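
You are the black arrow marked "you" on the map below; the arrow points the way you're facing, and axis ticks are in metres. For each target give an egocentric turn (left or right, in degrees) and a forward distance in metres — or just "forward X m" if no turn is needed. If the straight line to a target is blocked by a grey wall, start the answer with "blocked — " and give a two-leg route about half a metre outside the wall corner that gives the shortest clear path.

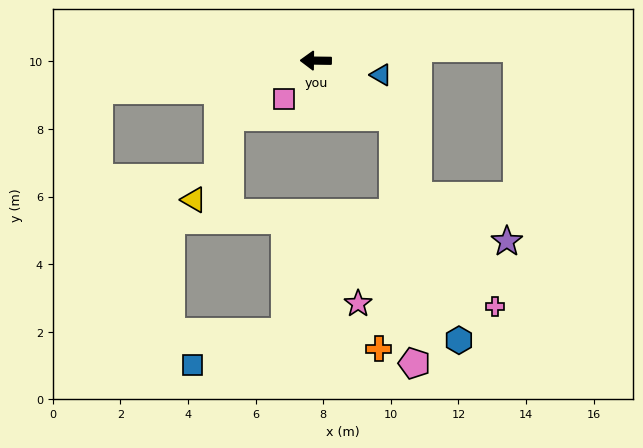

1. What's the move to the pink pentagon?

blocked — turn left 145°, forward 2.8 m, then turn right 49°, forward 7.3 m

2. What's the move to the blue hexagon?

blocked — turn left 145°, forward 2.8 m, then turn right 38°, forward 6.9 m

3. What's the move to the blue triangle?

turn left 168°, forward 2.0 m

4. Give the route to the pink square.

turn left 51°, forward 1.5 m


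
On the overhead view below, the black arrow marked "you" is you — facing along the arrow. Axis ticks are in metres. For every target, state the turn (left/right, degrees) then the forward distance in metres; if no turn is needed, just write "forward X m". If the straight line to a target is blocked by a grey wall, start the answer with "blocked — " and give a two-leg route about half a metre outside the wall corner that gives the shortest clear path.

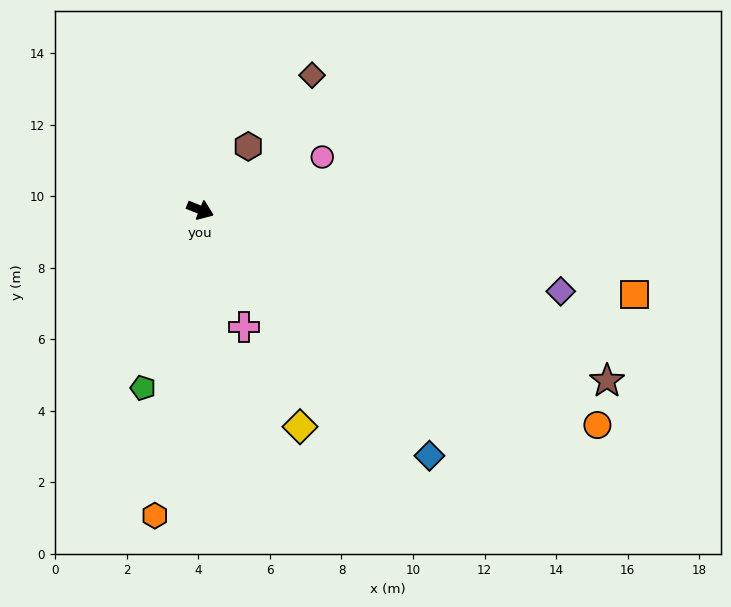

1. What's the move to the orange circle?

turn right 7°, forward 12.6 m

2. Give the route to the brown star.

forward 12.3 m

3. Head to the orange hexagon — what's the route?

turn right 77°, forward 8.6 m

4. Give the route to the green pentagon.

turn right 86°, forward 5.2 m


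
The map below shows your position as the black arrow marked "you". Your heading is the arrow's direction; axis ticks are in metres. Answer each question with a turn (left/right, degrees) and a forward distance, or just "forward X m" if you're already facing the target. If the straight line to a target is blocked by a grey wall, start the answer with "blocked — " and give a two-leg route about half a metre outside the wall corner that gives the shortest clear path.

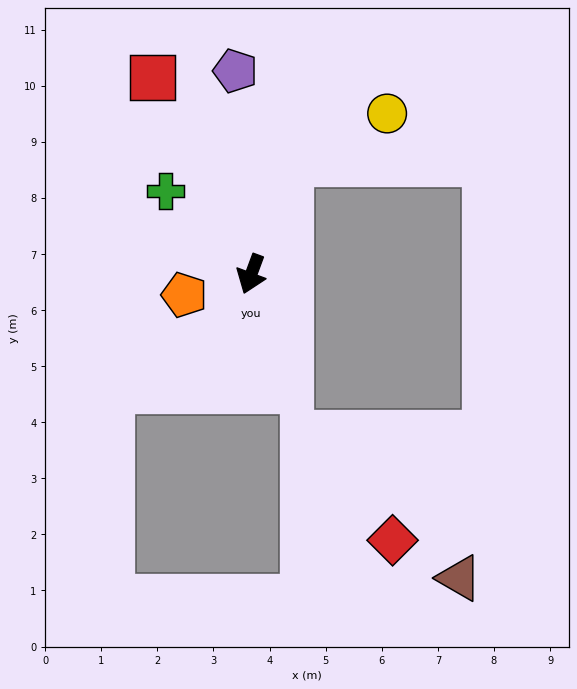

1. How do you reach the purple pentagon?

turn right 155°, forward 3.6 m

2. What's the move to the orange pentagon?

turn right 52°, forward 1.2 m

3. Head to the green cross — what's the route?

turn right 114°, forward 2.1 m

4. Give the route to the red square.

turn right 133°, forward 3.9 m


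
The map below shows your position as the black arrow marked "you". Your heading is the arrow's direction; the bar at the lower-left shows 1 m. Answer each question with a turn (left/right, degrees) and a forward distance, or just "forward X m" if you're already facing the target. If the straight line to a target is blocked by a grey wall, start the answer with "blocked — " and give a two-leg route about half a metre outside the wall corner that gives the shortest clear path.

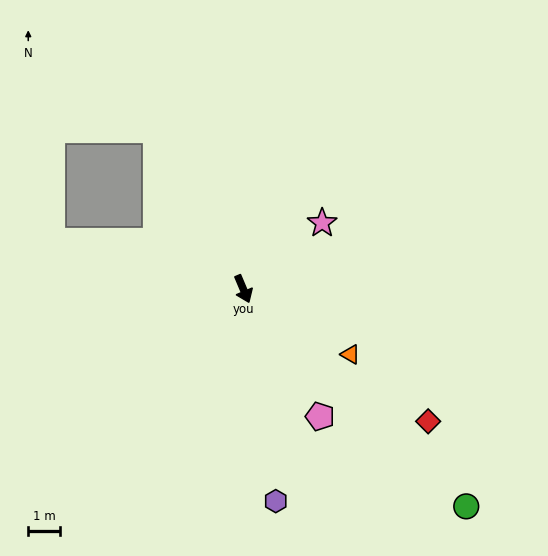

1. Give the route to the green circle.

turn left 23°, forward 9.9 m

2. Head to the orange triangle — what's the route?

turn left 36°, forward 4.0 m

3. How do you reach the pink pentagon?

turn left 8°, forward 4.7 m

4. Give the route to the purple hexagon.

turn right 14°, forward 6.8 m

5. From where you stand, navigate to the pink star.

turn left 107°, forward 3.3 m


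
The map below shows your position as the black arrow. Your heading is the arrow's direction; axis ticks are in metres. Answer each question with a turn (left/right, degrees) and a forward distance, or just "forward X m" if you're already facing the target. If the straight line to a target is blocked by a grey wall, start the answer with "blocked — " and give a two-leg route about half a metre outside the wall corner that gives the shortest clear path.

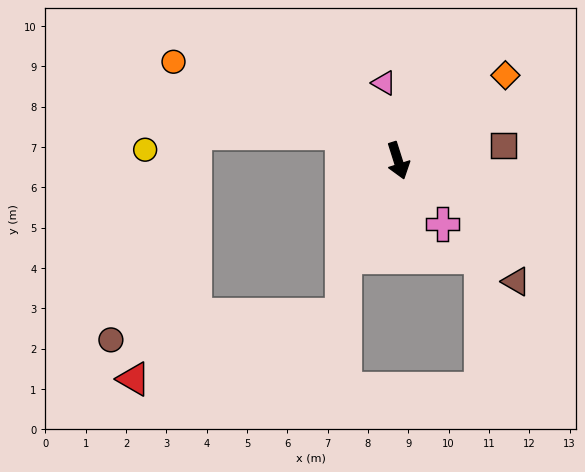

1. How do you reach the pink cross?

turn left 17°, forward 1.9 m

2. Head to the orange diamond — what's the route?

turn left 111°, forward 3.4 m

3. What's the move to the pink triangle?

turn left 173°, forward 2.0 m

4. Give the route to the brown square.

turn left 80°, forward 2.6 m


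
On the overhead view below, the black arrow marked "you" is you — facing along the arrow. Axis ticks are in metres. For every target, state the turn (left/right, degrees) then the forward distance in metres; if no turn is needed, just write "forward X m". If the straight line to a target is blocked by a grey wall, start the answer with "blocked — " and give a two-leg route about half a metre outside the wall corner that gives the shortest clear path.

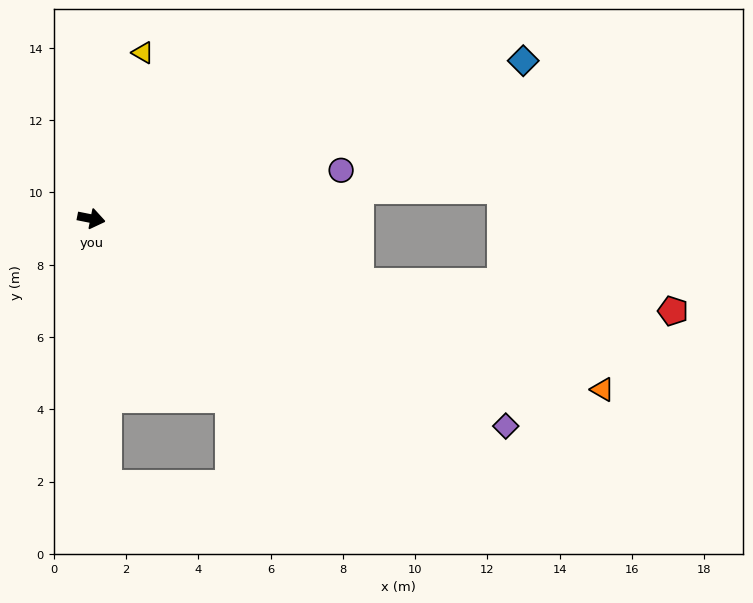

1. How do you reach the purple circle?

turn left 22°, forward 7.0 m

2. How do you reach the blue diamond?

turn left 31°, forward 12.7 m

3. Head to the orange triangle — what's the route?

turn right 7°, forward 14.9 m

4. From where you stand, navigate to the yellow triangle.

turn left 84°, forward 4.8 m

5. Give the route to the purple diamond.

turn right 15°, forward 12.8 m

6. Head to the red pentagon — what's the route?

blocked — turn right 2°, forward 7.6 m, then turn left 8°, forward 8.7 m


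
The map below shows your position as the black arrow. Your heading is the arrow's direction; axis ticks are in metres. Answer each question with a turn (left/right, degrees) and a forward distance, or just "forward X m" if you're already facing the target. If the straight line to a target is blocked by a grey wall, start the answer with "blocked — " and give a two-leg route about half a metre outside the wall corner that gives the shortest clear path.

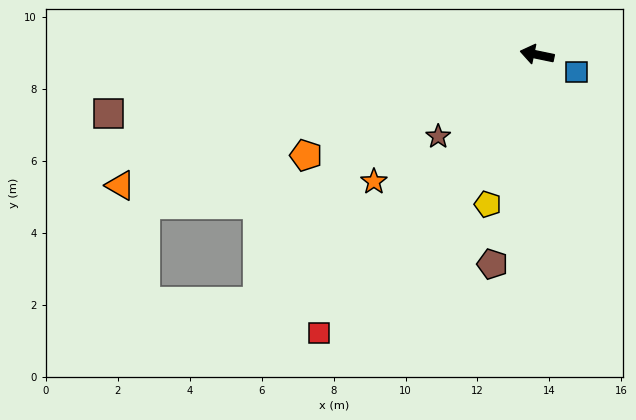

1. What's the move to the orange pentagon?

turn left 35°, forward 7.0 m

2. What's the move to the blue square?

turn left 168°, forward 1.2 m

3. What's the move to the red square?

turn left 64°, forward 9.8 m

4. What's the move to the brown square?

turn left 19°, forward 12.0 m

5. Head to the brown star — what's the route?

turn left 51°, forward 3.6 m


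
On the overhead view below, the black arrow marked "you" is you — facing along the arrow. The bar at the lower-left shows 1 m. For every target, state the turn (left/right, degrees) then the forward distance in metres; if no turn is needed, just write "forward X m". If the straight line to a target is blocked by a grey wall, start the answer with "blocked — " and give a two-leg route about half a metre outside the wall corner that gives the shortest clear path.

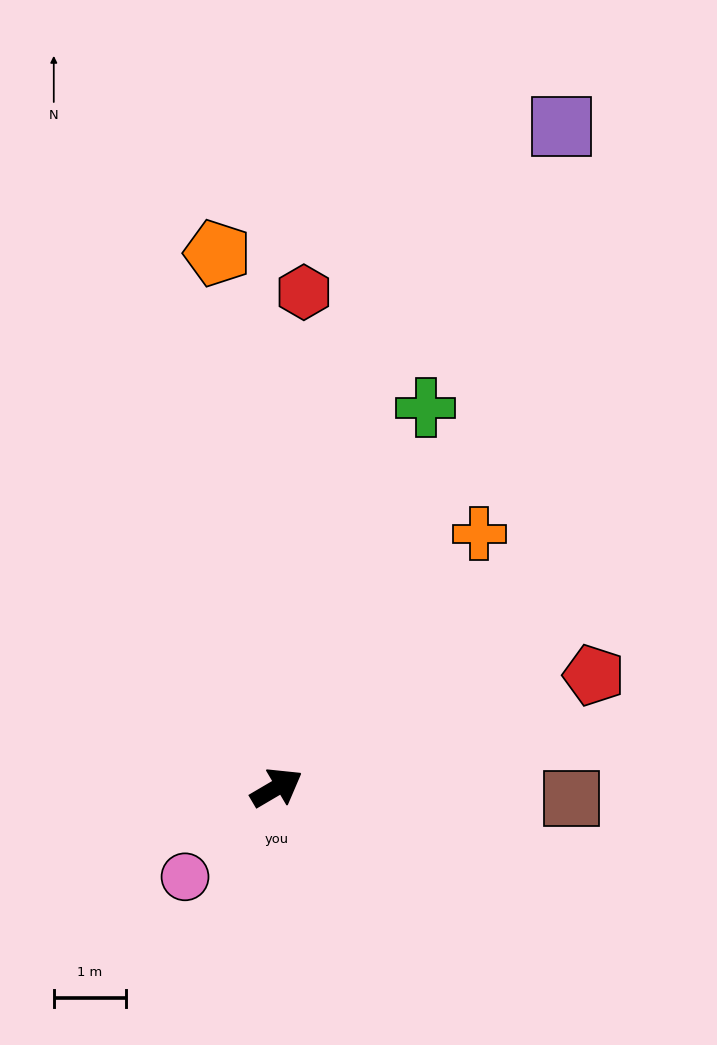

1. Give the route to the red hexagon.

turn left 56°, forward 6.9 m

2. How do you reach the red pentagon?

turn right 11°, forward 4.7 m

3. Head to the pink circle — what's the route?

turn right 166°, forward 1.8 m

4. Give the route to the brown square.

turn right 33°, forward 4.1 m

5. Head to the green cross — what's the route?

turn left 38°, forward 5.7 m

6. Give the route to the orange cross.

turn left 21°, forward 4.5 m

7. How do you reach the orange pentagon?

turn left 66°, forward 7.4 m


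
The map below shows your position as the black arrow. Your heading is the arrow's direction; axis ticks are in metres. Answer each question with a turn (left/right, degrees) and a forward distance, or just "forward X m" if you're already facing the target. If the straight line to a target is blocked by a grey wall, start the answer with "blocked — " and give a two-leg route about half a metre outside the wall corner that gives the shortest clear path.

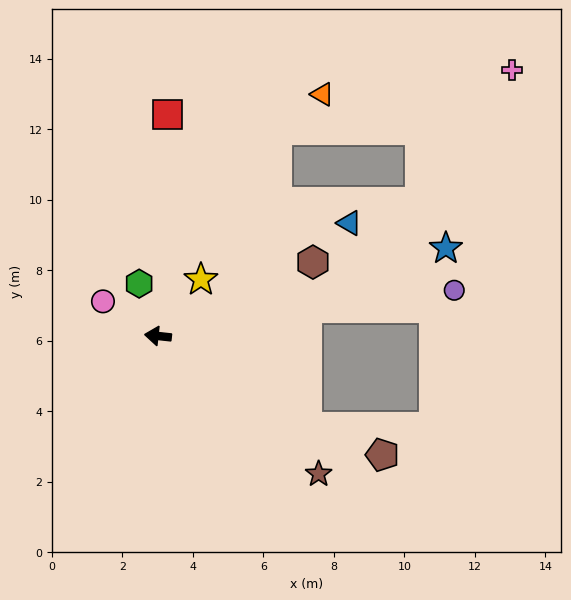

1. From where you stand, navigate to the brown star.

turn left 146°, forward 6.0 m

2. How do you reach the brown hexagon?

turn right 148°, forward 4.9 m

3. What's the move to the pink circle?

turn right 26°, forward 1.8 m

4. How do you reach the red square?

turn right 86°, forward 6.3 m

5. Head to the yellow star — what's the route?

turn right 121°, forward 2.0 m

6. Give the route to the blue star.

turn right 157°, forward 8.5 m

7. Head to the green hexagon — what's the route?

turn right 64°, forward 1.6 m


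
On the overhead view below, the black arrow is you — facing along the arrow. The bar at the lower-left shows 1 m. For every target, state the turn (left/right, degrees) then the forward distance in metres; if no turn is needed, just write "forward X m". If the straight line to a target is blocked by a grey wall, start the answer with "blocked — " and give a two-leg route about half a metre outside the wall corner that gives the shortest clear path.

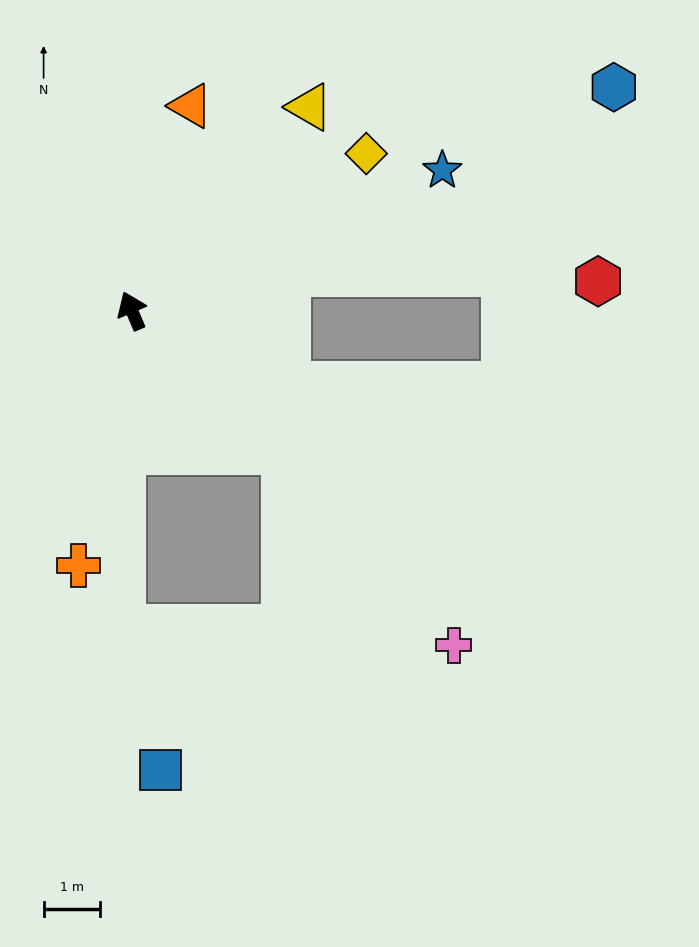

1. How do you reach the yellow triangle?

turn right 64°, forward 4.8 m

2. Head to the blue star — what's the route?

turn right 89°, forward 6.1 m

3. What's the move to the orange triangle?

turn right 39°, forward 3.8 m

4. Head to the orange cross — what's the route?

turn left 145°, forward 4.6 m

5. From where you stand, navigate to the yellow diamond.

turn right 79°, forward 5.0 m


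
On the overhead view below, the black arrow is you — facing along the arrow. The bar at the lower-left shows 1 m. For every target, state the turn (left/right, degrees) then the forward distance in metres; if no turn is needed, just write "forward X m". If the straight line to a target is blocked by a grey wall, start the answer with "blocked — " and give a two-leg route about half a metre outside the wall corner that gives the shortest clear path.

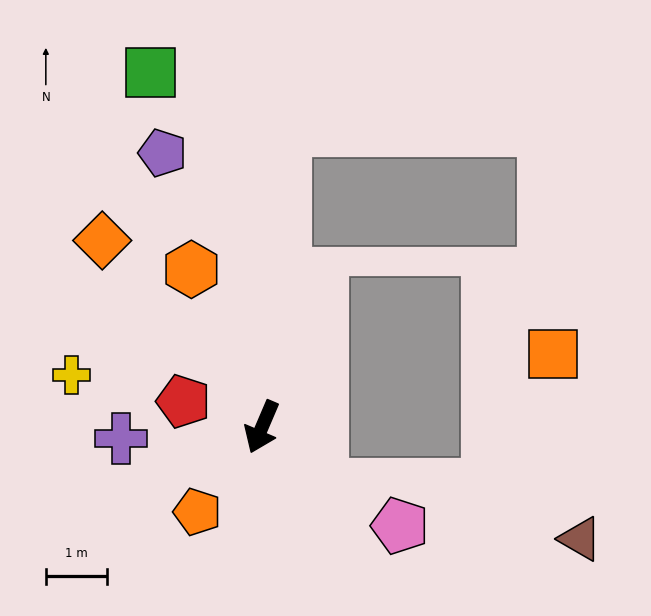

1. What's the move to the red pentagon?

turn right 85°, forward 1.4 m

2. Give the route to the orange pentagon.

turn right 14°, forward 1.8 m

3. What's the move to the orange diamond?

turn right 116°, forward 4.0 m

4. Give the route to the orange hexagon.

turn right 133°, forward 2.8 m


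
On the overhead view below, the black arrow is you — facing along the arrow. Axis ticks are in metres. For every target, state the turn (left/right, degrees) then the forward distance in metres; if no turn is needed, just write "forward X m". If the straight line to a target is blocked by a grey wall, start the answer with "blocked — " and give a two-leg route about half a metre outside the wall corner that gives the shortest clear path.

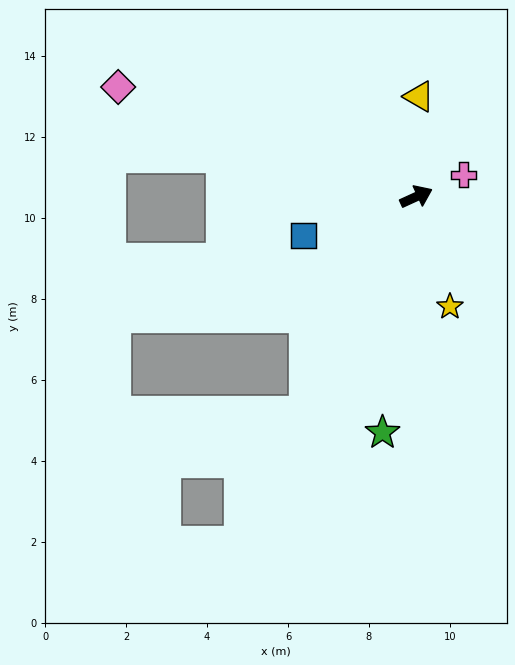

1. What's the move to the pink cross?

forward 1.3 m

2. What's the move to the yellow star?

turn right 98°, forward 2.8 m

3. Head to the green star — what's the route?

turn right 123°, forward 5.9 m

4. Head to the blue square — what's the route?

turn left 174°, forward 2.9 m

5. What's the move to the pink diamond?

turn left 135°, forward 7.8 m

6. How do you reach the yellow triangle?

turn left 64°, forward 2.5 m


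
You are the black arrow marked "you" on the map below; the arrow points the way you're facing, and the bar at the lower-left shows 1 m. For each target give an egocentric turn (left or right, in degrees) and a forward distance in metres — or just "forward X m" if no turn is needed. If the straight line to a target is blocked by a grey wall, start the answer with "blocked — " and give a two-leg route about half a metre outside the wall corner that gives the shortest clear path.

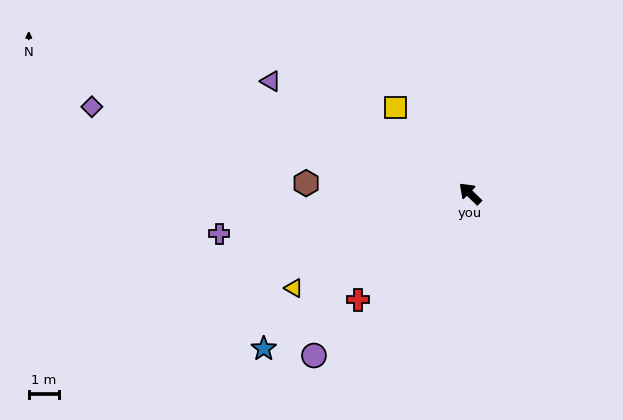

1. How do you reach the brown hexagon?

turn left 41°, forward 5.4 m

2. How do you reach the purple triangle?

turn left 15°, forward 7.5 m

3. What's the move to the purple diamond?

turn left 31°, forward 12.7 m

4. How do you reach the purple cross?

turn left 53°, forward 8.3 m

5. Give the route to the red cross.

turn left 88°, forward 5.1 m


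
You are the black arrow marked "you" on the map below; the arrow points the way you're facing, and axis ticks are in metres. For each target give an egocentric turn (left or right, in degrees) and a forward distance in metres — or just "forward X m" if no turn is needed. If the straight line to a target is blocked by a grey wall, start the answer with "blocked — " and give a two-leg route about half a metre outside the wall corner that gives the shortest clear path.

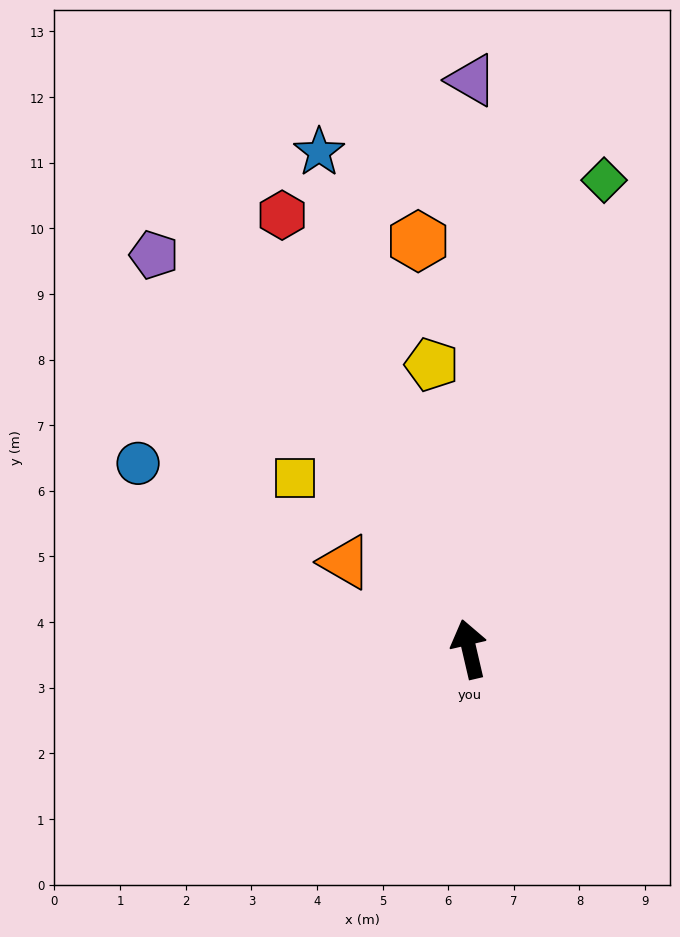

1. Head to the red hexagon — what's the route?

turn left 10°, forward 7.2 m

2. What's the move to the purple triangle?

turn right 13°, forward 8.7 m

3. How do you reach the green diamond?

turn right 29°, forward 7.4 m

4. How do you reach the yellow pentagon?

turn right 6°, forward 4.4 m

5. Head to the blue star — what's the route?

turn left 4°, forward 7.9 m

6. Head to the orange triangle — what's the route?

turn left 42°, forward 2.3 m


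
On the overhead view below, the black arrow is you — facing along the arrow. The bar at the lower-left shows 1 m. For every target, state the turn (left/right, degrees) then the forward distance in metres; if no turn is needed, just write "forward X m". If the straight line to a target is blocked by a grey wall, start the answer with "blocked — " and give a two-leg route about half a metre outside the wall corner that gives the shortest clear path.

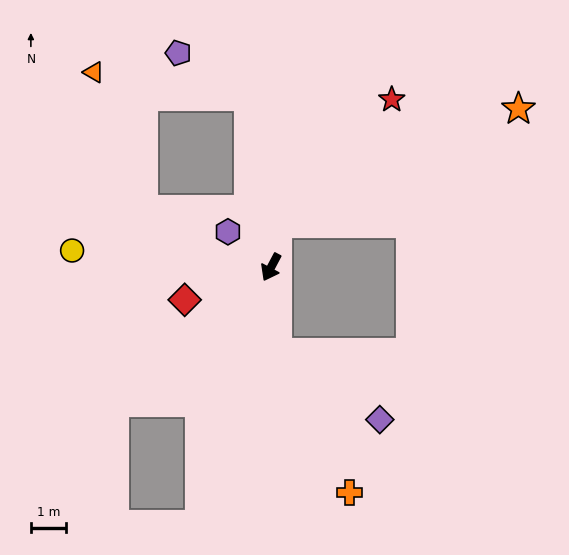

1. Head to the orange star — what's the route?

blocked — turn right 160°, forward 1.3 m, then turn right 57°, forward 7.6 m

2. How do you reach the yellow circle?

turn right 67°, forward 5.7 m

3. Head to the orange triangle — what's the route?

blocked — turn right 145°, forward 4.9 m, then turn left 74°, forward 4.5 m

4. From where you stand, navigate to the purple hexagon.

turn right 102°, forward 1.6 m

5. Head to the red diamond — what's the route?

turn right 41°, forward 2.6 m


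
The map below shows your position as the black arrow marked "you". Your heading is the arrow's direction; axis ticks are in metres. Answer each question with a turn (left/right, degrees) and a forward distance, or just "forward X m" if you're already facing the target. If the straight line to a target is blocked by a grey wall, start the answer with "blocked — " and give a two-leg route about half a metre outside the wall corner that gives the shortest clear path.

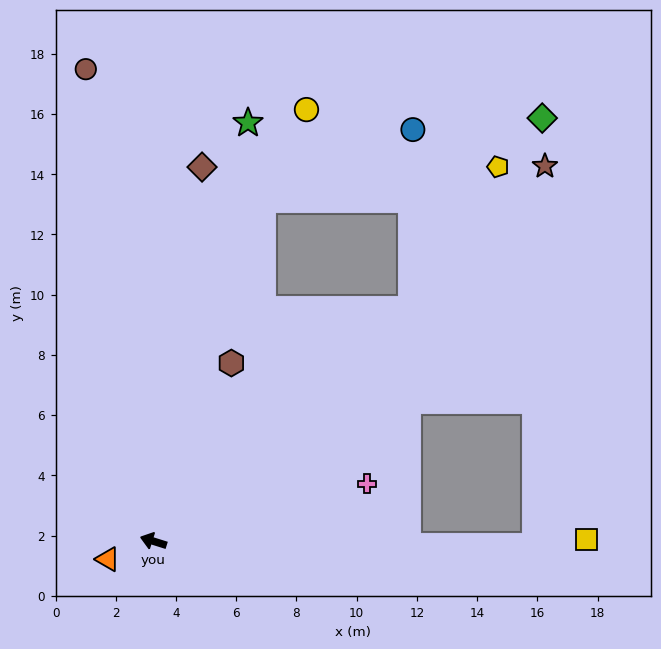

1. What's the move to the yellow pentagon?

blocked — turn right 120°, forward 11.5 m, then turn left 16°, forward 5.5 m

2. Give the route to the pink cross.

turn right 147°, forward 7.4 m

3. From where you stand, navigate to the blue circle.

blocked — turn right 90°, forward 11.9 m, then turn right 47°, forward 5.5 m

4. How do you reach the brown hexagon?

turn right 96°, forward 6.5 m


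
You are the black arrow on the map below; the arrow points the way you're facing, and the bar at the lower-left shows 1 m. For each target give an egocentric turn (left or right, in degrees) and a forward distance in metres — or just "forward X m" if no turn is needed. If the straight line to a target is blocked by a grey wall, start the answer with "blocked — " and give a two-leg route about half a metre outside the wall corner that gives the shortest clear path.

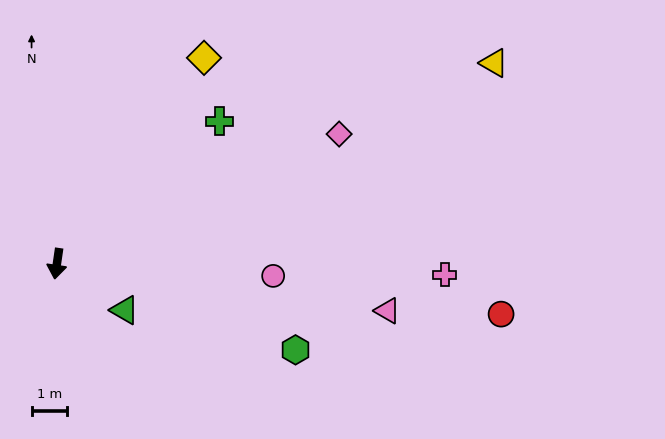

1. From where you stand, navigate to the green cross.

turn left 140°, forward 6.1 m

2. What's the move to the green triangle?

turn left 64°, forward 2.3 m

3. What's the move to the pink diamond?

turn left 123°, forward 8.8 m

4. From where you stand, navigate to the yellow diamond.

turn left 153°, forward 7.2 m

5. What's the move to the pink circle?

turn left 95°, forward 6.1 m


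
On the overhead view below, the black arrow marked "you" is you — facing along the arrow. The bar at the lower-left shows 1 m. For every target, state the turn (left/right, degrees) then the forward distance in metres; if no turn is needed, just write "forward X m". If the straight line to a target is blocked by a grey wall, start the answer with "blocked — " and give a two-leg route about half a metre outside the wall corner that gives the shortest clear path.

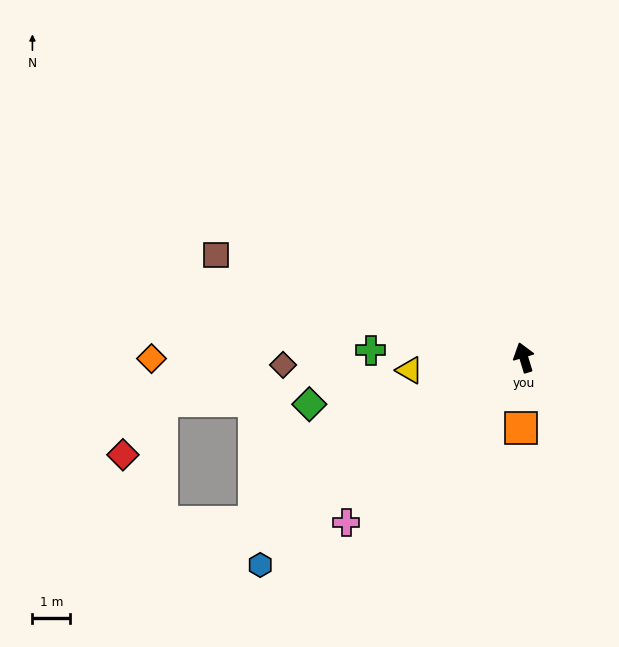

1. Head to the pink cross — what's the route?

turn left 116°, forward 6.4 m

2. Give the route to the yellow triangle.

turn left 79°, forward 3.0 m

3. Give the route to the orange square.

turn left 161°, forward 1.9 m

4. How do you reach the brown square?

turn left 55°, forward 8.6 m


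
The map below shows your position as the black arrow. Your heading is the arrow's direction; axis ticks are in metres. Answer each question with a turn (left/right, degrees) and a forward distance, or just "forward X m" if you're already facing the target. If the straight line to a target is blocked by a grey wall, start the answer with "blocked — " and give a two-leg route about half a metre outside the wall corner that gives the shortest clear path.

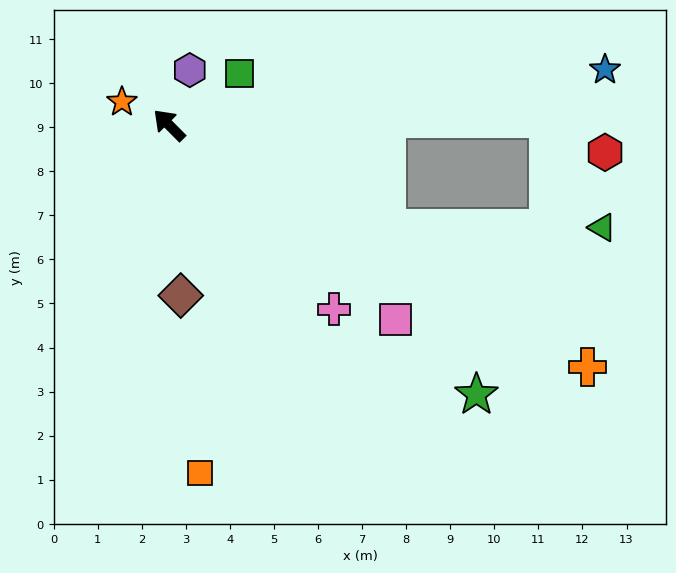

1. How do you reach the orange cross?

turn right 165°, forward 11.0 m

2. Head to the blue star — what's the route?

turn right 128°, forward 10.0 m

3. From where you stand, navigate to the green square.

turn right 99°, forward 2.0 m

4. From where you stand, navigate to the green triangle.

blocked — turn right 160°, forward 5.5 m, then turn left 25°, forward 4.9 m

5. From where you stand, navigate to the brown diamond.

turn left 139°, forward 3.9 m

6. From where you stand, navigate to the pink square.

turn right 176°, forward 6.8 m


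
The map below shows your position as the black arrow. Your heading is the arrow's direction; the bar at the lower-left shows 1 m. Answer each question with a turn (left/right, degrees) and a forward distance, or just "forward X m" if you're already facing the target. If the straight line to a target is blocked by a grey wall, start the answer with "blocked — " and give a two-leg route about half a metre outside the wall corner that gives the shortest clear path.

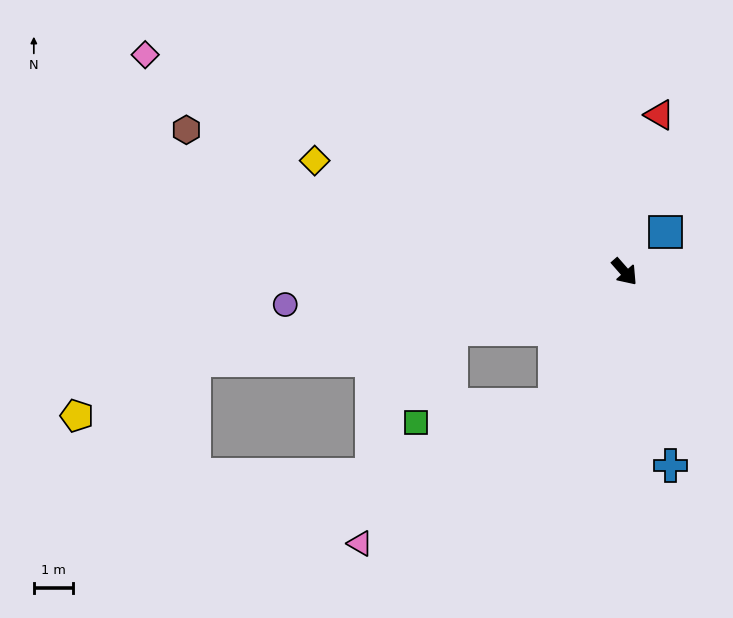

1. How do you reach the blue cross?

turn right 28°, forward 5.1 m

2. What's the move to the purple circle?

turn right 126°, forward 8.7 m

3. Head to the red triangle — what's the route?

turn left 126°, forward 4.1 m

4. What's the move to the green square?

blocked — turn right 113°, forward 4.7 m, then turn left 51°, forward 2.5 m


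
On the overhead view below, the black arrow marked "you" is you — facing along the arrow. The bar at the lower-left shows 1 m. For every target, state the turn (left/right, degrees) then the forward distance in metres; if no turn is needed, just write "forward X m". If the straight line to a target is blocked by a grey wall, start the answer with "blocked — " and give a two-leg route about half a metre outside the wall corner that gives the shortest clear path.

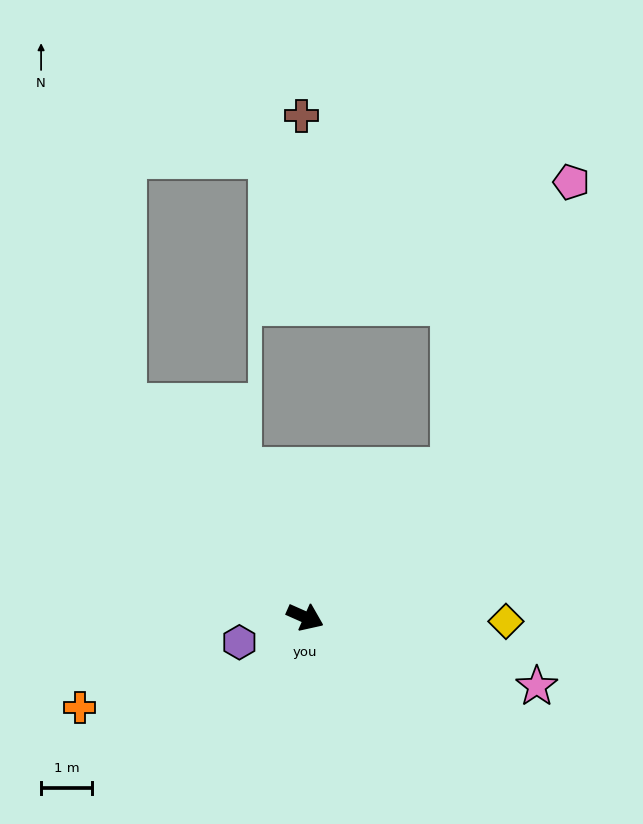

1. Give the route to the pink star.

turn left 7°, forward 4.8 m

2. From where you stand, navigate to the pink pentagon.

blocked — turn left 69°, forward 4.1 m, then turn left 22°, forward 6.1 m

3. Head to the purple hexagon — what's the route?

turn right 135°, forward 1.4 m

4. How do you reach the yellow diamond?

turn left 23°, forward 4.0 m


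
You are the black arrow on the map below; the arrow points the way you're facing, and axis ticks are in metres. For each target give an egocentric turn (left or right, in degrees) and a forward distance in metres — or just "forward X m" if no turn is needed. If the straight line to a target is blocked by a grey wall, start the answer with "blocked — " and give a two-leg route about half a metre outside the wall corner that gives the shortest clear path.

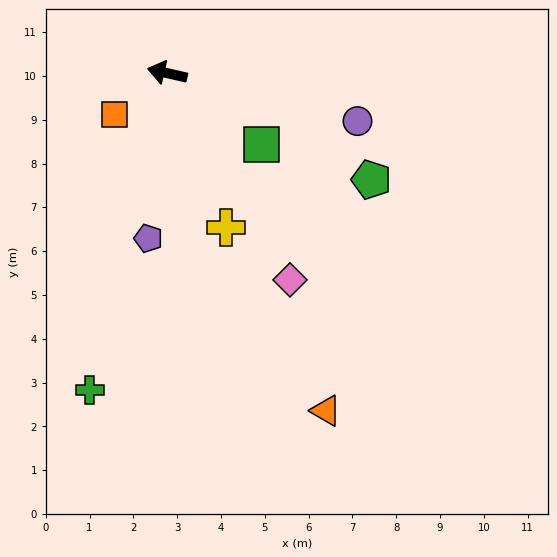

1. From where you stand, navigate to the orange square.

turn left 51°, forward 1.5 m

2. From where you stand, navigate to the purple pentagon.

turn left 96°, forward 3.8 m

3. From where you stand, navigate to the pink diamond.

turn left 134°, forward 5.5 m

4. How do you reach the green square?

turn left 156°, forward 2.7 m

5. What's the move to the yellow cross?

turn left 124°, forward 3.8 m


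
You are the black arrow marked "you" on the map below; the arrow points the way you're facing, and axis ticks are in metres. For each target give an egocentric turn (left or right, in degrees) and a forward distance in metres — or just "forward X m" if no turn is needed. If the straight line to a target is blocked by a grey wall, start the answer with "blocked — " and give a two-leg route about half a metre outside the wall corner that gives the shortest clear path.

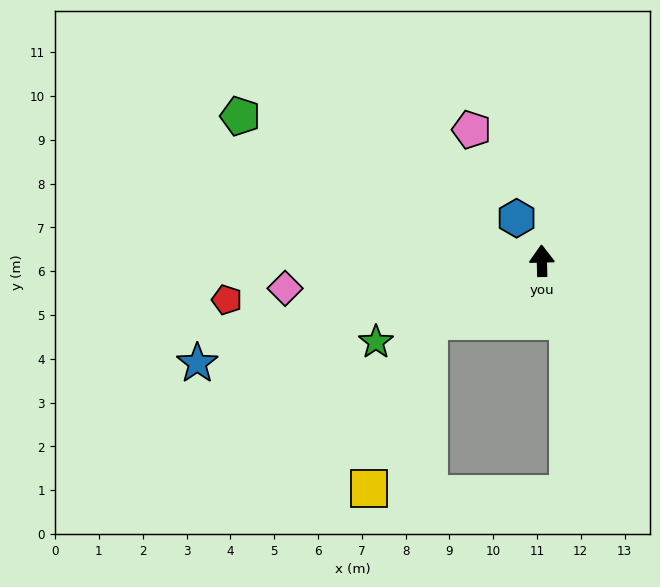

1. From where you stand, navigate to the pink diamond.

turn left 95°, forward 5.9 m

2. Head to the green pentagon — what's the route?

turn left 63°, forward 7.6 m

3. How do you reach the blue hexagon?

turn left 29°, forward 1.1 m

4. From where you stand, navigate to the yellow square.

blocked — turn left 117°, forward 2.9 m, then turn left 42°, forward 4.0 m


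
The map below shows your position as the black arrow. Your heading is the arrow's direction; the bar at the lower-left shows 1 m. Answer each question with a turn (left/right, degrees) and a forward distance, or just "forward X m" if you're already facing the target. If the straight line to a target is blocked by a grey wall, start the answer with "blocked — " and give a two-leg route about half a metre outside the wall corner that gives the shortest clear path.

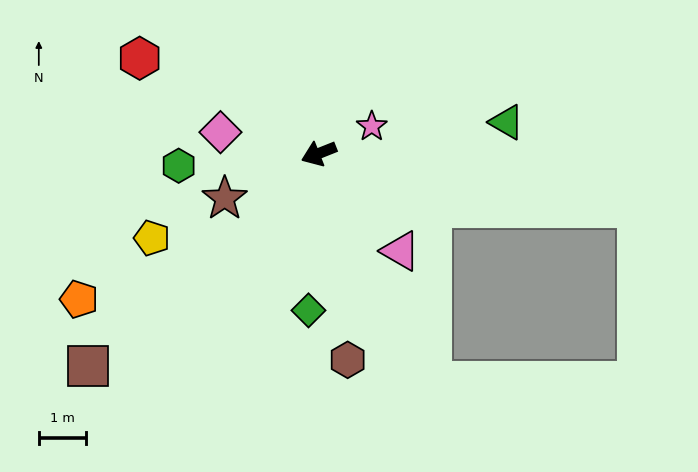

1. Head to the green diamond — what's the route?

turn left 65°, forward 3.3 m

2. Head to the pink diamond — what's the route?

turn right 34°, forward 2.1 m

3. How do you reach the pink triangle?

turn left 108°, forward 2.7 m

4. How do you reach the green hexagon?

turn right 17°, forward 3.0 m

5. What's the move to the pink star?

turn right 175°, forward 1.3 m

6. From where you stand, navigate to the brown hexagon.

turn left 76°, forward 4.4 m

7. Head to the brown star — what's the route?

turn left 4°, forward 2.2 m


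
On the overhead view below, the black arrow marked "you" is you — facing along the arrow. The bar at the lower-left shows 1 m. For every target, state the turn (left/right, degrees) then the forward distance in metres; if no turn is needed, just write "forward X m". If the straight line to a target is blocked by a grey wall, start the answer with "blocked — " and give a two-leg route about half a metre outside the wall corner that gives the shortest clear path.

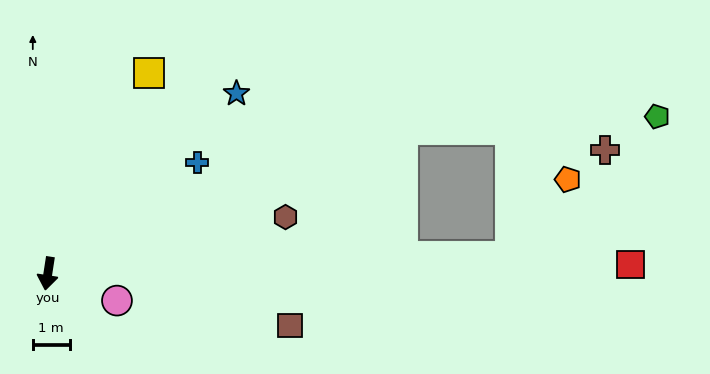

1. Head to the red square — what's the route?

turn left 100°, forward 15.8 m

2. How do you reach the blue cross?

turn left 135°, forward 5.0 m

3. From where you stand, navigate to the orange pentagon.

blocked — turn left 101°, forward 12.5 m, then turn left 51°, forward 2.6 m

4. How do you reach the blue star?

turn left 142°, forward 7.1 m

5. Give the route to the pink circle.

turn left 77°, forward 2.0 m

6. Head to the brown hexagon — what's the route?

turn left 112°, forward 6.6 m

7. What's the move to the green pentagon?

blocked — turn left 121°, forward 10.4 m, then turn right 19°, forward 6.9 m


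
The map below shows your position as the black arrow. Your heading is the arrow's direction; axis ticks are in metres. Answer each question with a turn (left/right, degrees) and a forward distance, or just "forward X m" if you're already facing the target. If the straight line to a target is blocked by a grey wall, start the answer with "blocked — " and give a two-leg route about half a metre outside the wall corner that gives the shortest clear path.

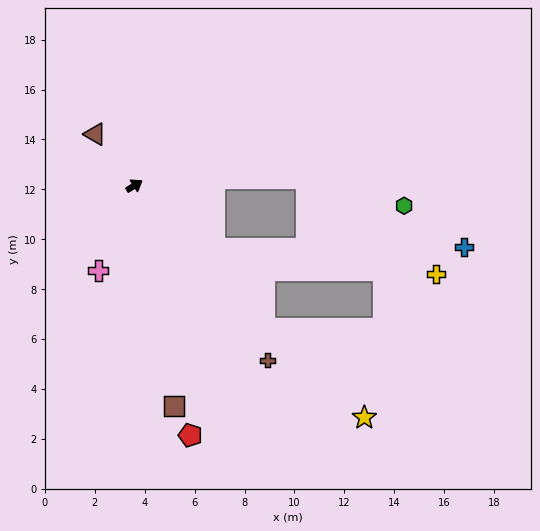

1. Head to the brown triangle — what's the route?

turn left 95°, forward 2.6 m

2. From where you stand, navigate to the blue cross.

blocked — turn right 70°, forward 4.1 m, then turn left 38°, forward 10.0 m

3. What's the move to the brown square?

turn right 112°, forward 9.0 m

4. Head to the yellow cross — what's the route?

blocked — turn right 70°, forward 4.1 m, then turn left 31°, forward 8.9 m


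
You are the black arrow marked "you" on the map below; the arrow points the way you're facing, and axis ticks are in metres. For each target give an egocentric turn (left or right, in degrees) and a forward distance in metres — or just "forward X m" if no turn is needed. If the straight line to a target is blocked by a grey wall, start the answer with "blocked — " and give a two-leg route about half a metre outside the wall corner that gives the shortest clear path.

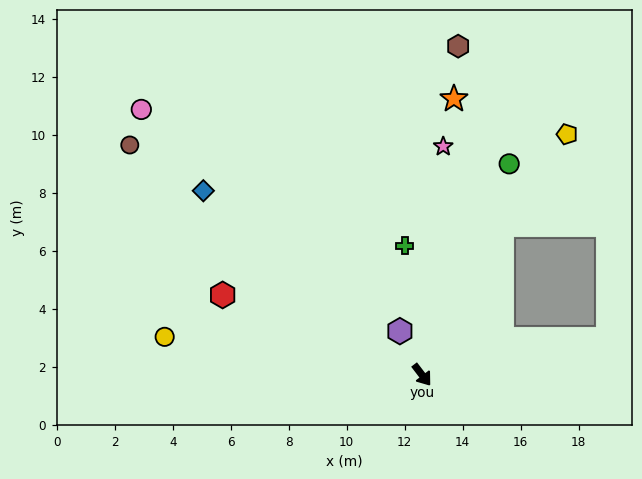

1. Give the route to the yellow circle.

turn right 136°, forward 9.0 m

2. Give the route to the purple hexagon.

turn left 169°, forward 1.7 m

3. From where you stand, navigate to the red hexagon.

turn right 149°, forward 7.4 m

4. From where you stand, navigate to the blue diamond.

turn right 167°, forward 9.9 m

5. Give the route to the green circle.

turn left 120°, forward 7.9 m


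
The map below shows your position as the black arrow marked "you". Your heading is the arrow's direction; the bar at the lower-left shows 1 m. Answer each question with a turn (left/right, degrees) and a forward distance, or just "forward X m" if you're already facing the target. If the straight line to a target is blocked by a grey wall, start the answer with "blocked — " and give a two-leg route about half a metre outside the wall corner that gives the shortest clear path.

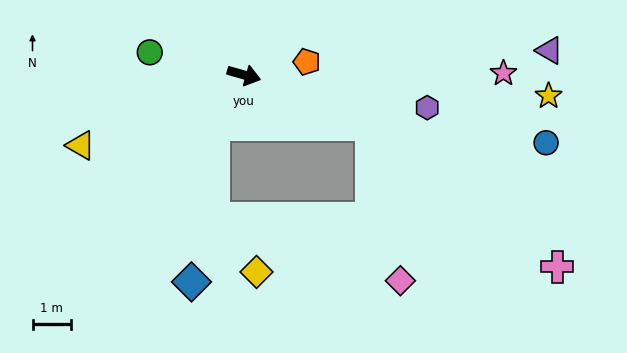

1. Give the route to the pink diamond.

blocked — turn right 5°, forward 3.6 m, then turn right 59°, forward 4.2 m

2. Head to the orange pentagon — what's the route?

turn left 28°, forward 1.7 m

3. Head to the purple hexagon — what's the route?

turn left 6°, forward 4.9 m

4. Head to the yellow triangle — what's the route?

turn right 141°, forward 4.6 m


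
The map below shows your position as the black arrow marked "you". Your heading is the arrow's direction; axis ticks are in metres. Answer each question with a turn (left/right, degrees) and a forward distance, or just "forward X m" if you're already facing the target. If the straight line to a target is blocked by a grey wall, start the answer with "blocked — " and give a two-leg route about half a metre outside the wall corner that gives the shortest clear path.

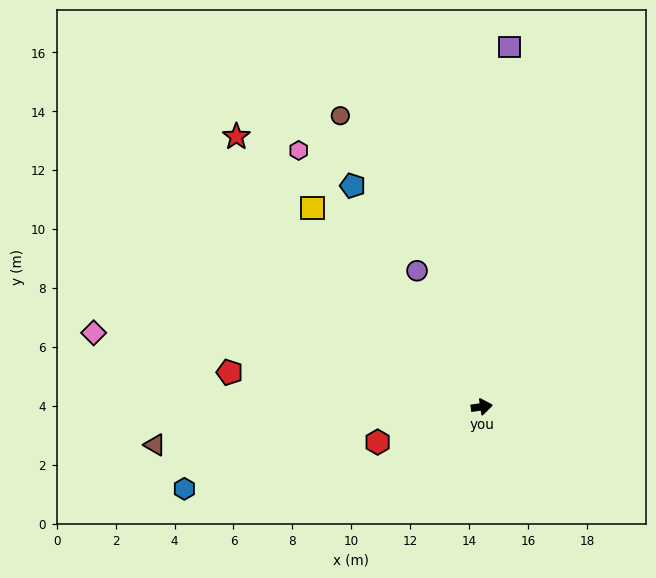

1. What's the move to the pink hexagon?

turn left 117°, forward 10.7 m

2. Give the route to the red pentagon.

turn left 164°, forward 8.6 m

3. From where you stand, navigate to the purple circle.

turn left 107°, forward 5.1 m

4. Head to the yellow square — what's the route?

turn left 122°, forward 8.8 m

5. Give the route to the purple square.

turn left 77°, forward 12.3 m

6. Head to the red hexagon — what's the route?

turn right 170°, forward 3.7 m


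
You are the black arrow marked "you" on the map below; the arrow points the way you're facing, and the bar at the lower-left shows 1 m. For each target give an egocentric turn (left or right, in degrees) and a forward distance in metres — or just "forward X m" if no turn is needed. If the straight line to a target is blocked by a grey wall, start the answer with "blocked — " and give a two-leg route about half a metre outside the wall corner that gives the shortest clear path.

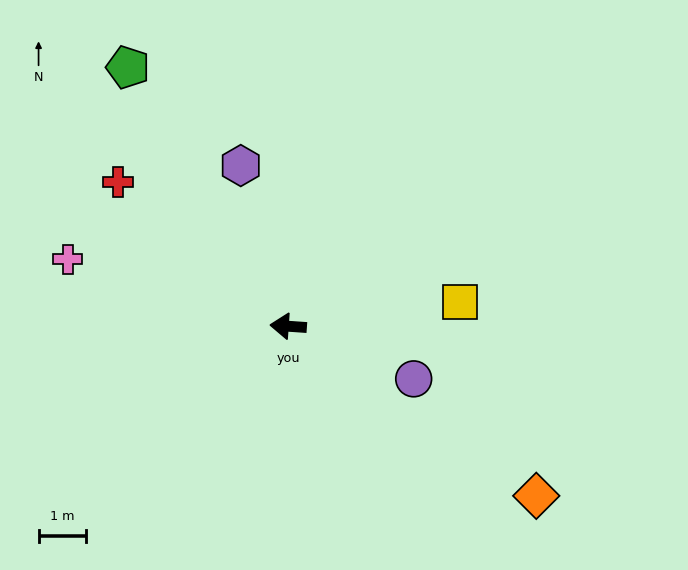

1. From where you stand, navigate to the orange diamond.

turn left 150°, forward 6.4 m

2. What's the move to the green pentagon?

turn right 54°, forward 6.4 m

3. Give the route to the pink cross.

turn right 13°, forward 4.9 m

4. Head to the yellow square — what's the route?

turn right 168°, forward 3.7 m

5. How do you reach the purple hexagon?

turn right 70°, forward 3.5 m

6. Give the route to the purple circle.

turn left 161°, forward 2.9 m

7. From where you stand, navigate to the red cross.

turn right 36°, forward 4.7 m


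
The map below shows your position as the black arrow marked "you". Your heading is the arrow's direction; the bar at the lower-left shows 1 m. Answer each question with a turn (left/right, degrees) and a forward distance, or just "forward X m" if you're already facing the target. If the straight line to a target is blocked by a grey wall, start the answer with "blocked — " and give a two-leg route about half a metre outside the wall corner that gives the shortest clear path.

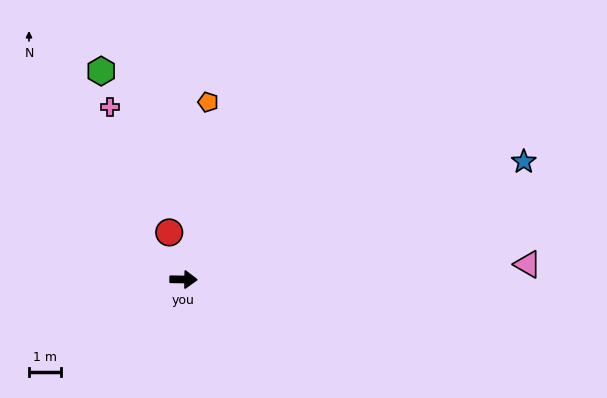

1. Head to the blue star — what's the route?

turn left 20°, forward 11.4 m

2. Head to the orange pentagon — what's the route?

turn left 83°, forward 5.7 m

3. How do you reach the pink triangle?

turn left 4°, forward 10.9 m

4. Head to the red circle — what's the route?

turn left 108°, forward 1.6 m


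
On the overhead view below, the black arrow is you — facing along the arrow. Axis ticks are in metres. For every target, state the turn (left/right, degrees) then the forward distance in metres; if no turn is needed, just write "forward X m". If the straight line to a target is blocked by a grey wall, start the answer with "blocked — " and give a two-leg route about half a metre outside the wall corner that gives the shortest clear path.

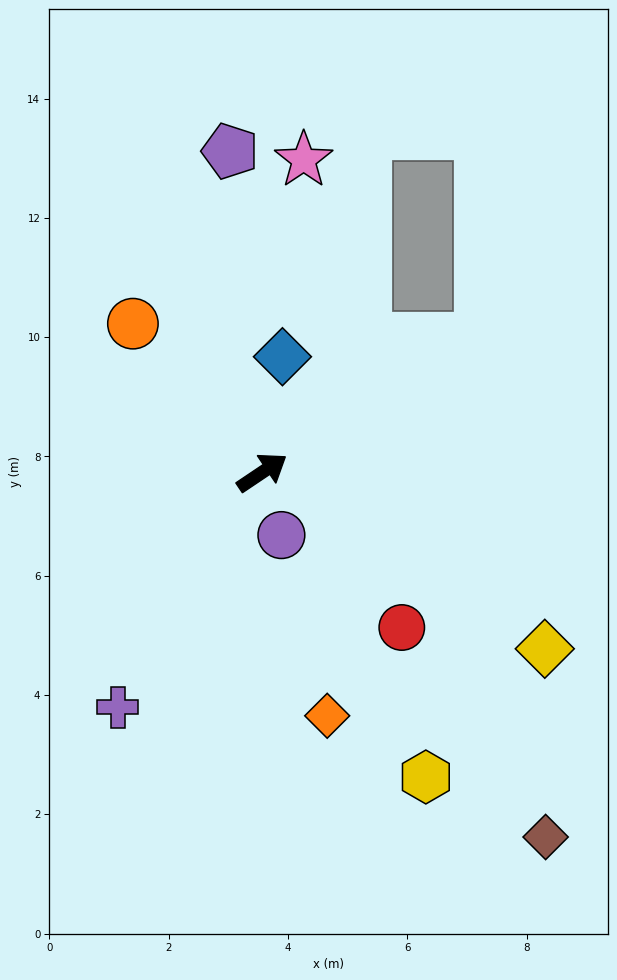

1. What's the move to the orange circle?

turn left 97°, forward 3.3 m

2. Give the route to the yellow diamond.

turn right 66°, forward 5.6 m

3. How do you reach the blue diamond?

turn left 46°, forward 2.0 m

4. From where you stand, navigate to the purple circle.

turn right 107°, forward 1.1 m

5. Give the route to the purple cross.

turn right 155°, forward 4.6 m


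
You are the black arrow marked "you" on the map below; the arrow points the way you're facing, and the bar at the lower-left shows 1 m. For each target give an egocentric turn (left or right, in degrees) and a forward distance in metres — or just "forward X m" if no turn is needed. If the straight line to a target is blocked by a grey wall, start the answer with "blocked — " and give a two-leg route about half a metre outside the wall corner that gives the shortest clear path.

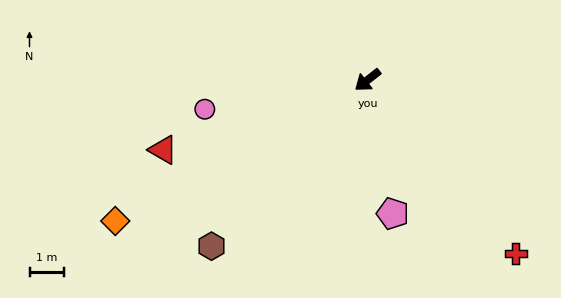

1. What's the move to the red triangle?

turn right 19°, forward 6.3 m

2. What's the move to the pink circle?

turn right 28°, forward 4.8 m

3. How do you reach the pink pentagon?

turn left 63°, forward 4.0 m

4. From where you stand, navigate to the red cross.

turn left 92°, forward 6.6 m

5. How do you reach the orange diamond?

turn right 9°, forward 8.4 m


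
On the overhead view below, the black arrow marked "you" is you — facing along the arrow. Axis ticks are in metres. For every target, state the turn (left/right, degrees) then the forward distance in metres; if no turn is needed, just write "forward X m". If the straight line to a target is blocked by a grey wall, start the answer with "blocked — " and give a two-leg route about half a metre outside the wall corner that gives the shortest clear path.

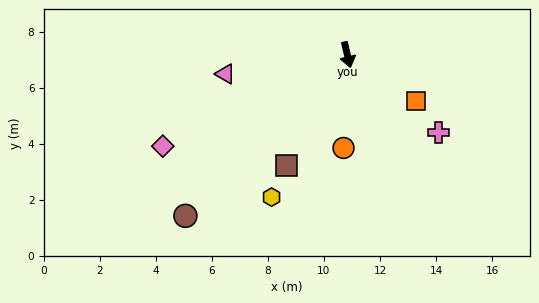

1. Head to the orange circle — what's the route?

turn right 16°, forward 3.3 m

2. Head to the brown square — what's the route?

turn right 42°, forward 4.5 m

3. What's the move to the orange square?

turn left 43°, forward 3.0 m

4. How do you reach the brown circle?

turn right 58°, forward 8.1 m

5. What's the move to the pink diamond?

turn right 77°, forward 7.3 m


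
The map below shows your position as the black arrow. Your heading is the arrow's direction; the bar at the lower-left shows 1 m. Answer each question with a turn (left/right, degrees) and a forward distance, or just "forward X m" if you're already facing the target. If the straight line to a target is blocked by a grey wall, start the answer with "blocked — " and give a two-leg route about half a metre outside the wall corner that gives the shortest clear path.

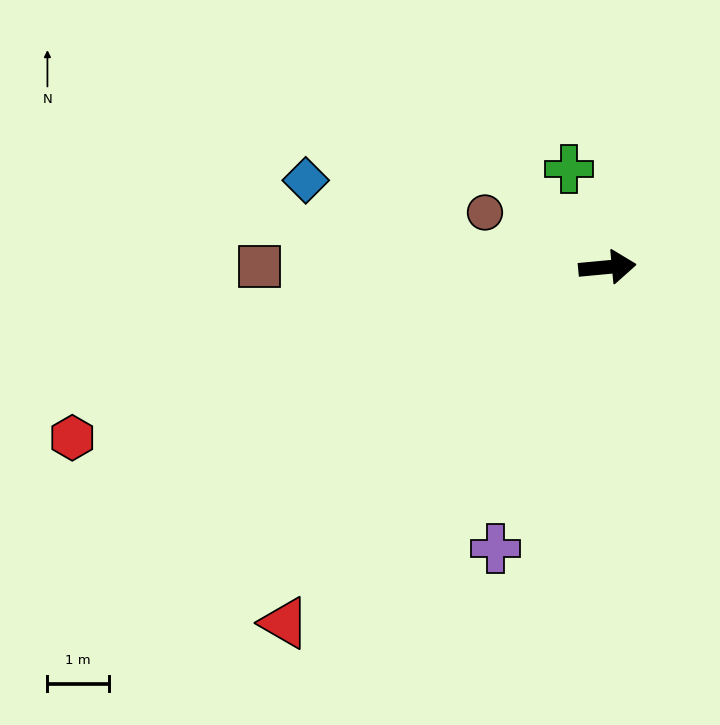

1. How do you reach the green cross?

turn left 106°, forward 1.7 m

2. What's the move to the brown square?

turn left 174°, forward 5.7 m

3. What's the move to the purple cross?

turn right 117°, forward 4.9 m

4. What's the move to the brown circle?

turn left 151°, forward 2.2 m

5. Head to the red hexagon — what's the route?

turn right 168°, forward 9.1 m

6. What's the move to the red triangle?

turn right 138°, forward 7.8 m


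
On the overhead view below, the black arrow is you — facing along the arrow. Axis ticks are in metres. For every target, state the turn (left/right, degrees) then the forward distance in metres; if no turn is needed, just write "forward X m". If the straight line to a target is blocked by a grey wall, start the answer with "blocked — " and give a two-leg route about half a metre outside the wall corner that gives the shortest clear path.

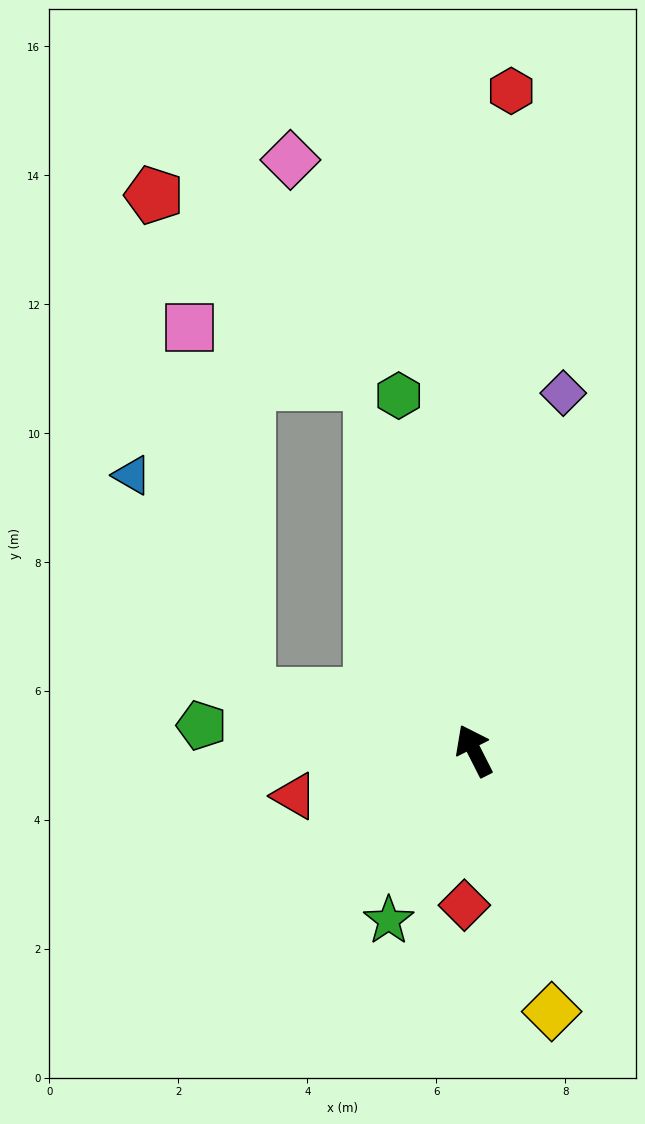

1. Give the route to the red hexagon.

turn right 30°, forward 10.2 m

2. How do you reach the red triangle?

turn left 77°, forward 2.9 m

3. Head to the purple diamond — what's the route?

turn right 41°, forward 5.7 m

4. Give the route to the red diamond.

turn left 150°, forward 2.4 m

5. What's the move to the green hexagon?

turn right 15°, forward 5.6 m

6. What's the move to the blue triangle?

blocked — turn left 49°, forward 3.6 m, then turn right 48°, forward 3.9 m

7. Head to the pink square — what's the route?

blocked — turn left 49°, forward 3.6 m, then turn right 67°, forward 5.8 m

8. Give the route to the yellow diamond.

turn left 170°, forward 4.2 m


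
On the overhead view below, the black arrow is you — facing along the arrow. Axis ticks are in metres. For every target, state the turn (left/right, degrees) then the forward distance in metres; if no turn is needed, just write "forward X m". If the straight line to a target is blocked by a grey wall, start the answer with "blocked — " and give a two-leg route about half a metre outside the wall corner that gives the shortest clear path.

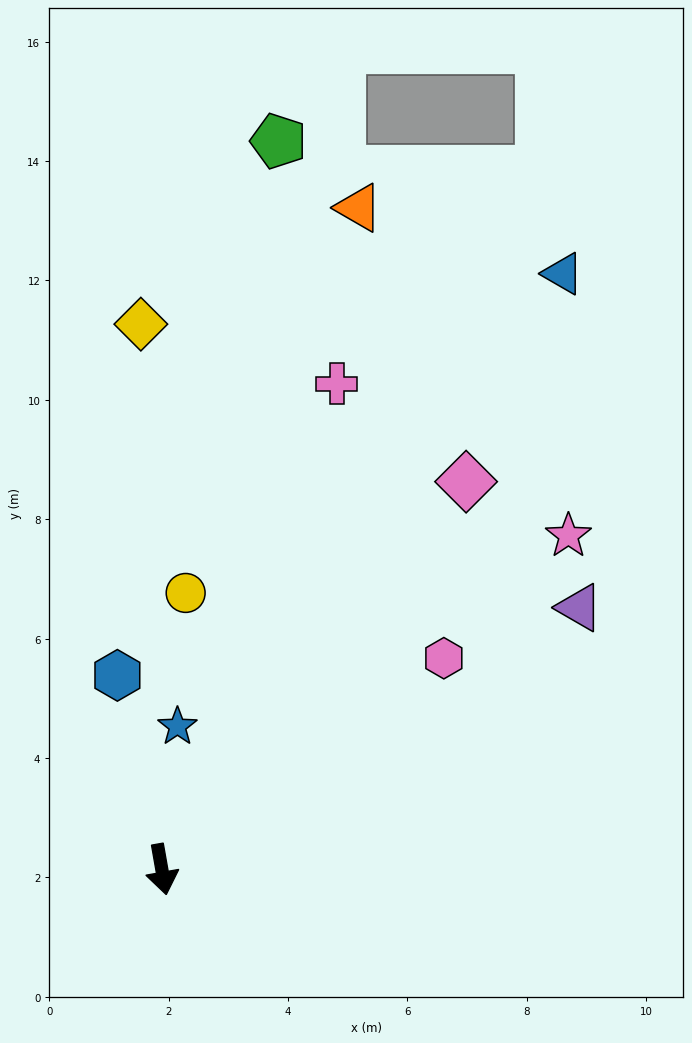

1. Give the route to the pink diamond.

turn left 132°, forward 8.3 m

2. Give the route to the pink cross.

turn left 150°, forward 8.6 m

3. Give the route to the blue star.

turn left 164°, forward 2.4 m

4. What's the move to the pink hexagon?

turn left 117°, forward 5.9 m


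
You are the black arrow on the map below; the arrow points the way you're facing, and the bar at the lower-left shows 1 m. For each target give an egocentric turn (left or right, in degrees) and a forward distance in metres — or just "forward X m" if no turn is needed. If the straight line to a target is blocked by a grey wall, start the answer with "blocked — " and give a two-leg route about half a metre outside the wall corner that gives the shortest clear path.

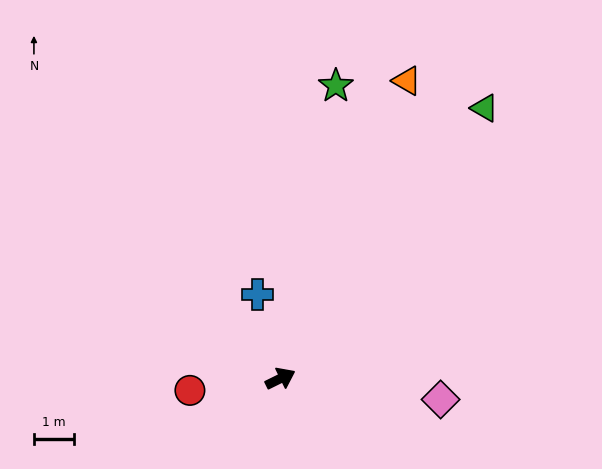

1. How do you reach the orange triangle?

turn left 41°, forward 8.0 m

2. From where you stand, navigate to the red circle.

turn left 161°, forward 2.3 m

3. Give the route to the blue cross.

turn left 79°, forward 2.2 m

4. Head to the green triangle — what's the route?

turn left 27°, forward 8.4 m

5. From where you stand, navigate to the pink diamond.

turn right 34°, forward 4.0 m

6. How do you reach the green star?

turn left 53°, forward 7.4 m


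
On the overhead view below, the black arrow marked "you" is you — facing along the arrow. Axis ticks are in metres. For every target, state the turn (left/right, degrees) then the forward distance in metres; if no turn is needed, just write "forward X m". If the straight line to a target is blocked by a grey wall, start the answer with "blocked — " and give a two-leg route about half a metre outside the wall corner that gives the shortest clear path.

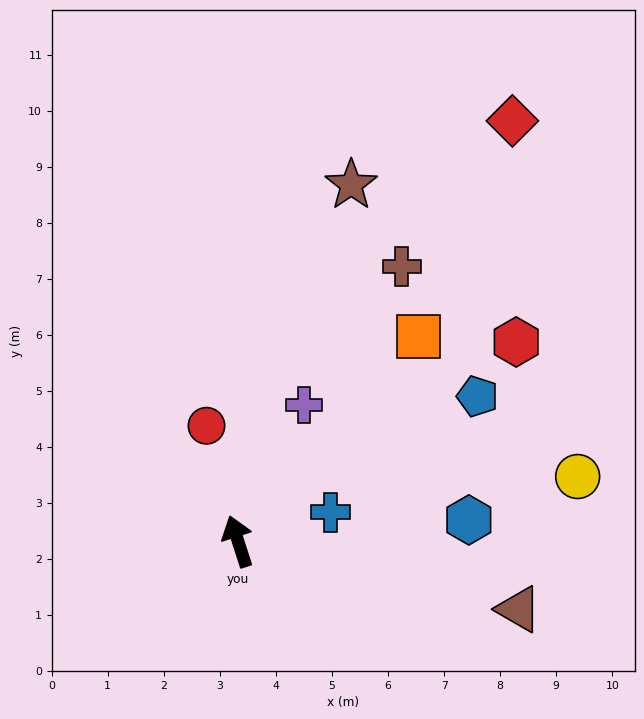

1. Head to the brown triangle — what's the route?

turn right 121°, forward 5.1 m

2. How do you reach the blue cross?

turn right 90°, forward 1.7 m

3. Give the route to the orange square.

turn right 59°, forward 4.9 m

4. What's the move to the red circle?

turn right 3°, forward 2.1 m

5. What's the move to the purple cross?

turn right 44°, forward 2.7 m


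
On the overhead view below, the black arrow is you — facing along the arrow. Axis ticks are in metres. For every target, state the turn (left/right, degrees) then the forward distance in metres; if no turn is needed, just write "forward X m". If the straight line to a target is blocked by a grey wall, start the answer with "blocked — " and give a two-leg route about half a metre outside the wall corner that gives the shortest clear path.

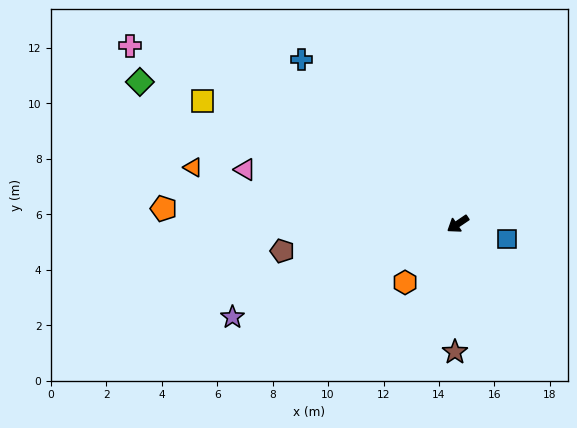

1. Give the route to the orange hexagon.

turn left 14°, forward 2.8 m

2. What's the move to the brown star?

turn left 55°, forward 4.6 m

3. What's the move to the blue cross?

turn right 81°, forward 8.2 m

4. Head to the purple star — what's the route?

turn right 12°, forward 8.8 m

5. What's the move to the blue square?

turn left 129°, forward 1.8 m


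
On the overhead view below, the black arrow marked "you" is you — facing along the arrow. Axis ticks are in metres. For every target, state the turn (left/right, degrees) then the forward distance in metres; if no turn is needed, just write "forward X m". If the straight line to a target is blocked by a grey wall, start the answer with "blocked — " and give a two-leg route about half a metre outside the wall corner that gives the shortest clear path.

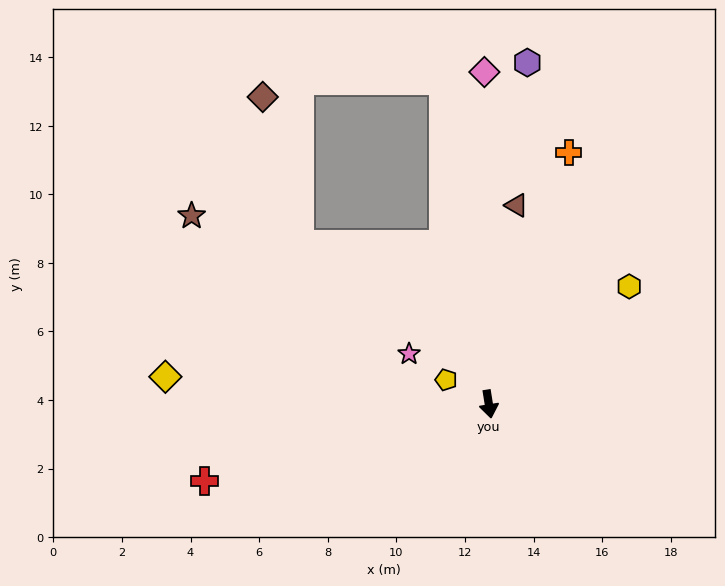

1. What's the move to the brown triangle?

turn left 163°, forward 5.9 m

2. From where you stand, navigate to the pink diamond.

turn left 172°, forward 9.7 m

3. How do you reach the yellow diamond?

turn right 104°, forward 9.5 m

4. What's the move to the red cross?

turn right 84°, forward 8.6 m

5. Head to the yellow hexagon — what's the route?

turn left 121°, forward 5.3 m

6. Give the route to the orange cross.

turn left 153°, forward 7.7 m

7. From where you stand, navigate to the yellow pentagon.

turn right 129°, forward 1.4 m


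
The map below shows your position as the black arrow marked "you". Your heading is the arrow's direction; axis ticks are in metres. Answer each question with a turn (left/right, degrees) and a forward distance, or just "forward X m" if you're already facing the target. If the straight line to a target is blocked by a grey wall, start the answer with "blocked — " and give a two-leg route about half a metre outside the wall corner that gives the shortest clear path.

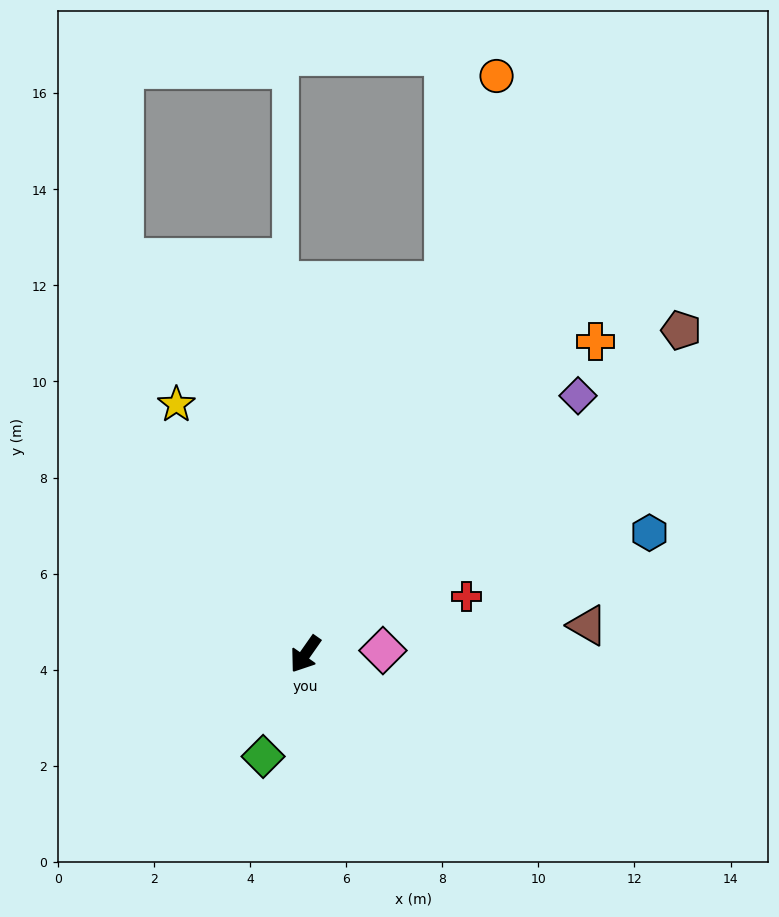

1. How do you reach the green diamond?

turn left 13°, forward 2.3 m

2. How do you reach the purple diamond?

turn left 169°, forward 7.8 m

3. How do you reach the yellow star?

turn right 118°, forward 5.8 m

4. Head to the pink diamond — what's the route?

turn left 128°, forward 1.6 m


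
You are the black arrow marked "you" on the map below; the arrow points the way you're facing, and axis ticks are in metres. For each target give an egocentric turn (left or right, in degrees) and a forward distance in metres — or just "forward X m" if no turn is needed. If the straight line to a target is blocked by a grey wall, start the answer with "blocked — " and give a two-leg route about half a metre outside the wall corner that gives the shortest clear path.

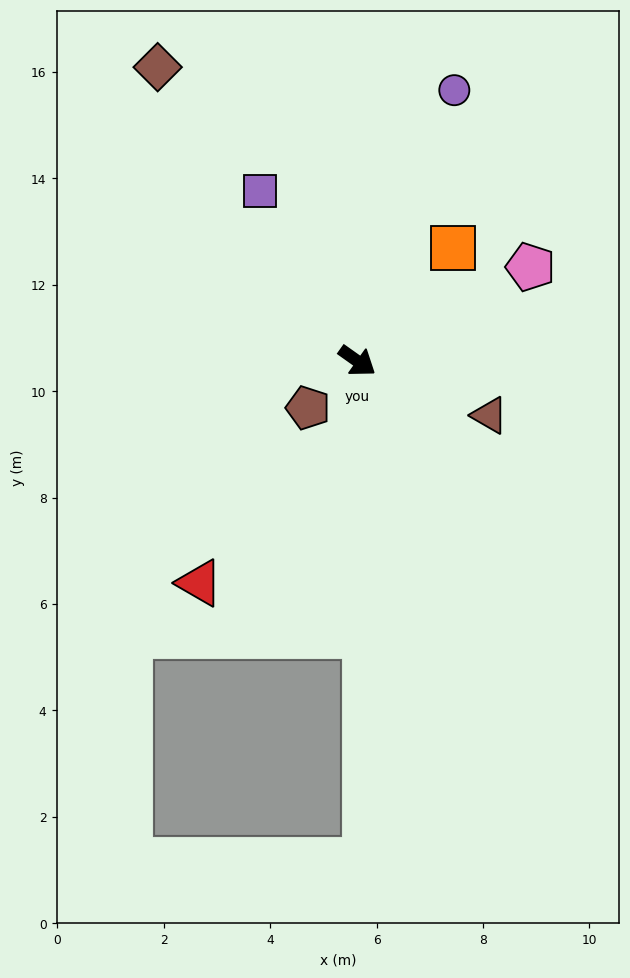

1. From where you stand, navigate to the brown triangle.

turn left 13°, forward 2.7 m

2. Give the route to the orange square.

turn left 85°, forward 2.8 m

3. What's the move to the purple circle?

turn left 106°, forward 5.4 m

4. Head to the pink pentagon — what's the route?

turn left 64°, forward 3.7 m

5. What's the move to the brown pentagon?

turn right 101°, forward 1.3 m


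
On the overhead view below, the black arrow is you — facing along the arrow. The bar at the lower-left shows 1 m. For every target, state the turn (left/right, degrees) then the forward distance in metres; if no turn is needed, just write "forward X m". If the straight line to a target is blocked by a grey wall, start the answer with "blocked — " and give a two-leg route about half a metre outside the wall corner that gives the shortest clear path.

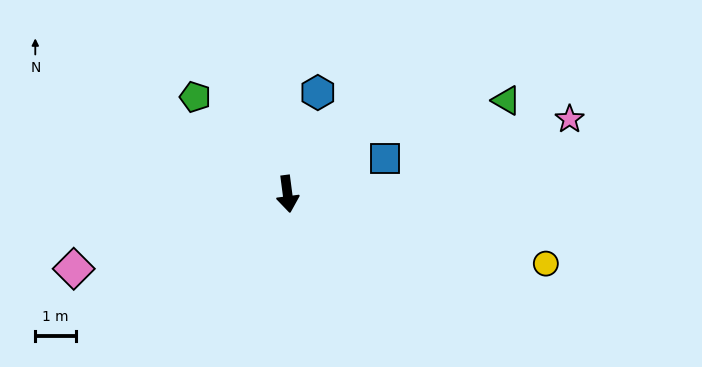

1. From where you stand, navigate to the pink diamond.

turn right 78°, forward 5.6 m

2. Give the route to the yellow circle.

turn left 67°, forward 6.6 m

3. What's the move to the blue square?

turn left 103°, forward 2.6 m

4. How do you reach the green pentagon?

turn right 144°, forward 3.3 m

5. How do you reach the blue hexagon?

turn left 156°, forward 2.6 m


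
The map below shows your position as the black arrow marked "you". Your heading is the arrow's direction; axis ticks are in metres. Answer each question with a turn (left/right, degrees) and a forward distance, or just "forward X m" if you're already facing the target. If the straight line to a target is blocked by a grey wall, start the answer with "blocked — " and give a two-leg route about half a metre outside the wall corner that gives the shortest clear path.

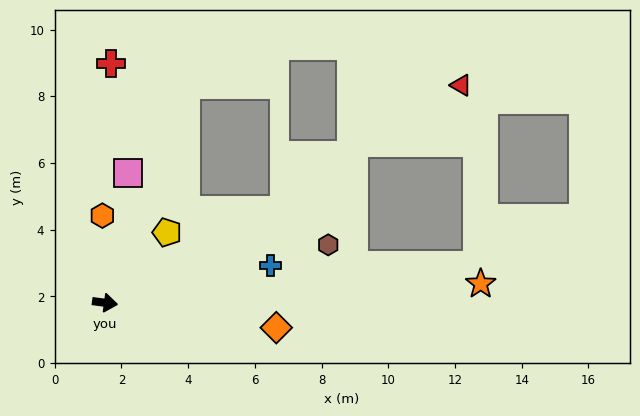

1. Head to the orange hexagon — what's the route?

turn left 99°, forward 2.6 m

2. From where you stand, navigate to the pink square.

turn left 87°, forward 4.0 m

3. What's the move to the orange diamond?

forward 5.2 m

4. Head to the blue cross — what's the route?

turn left 20°, forward 5.1 m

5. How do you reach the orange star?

turn left 10°, forward 11.3 m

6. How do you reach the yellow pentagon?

turn left 56°, forward 2.8 m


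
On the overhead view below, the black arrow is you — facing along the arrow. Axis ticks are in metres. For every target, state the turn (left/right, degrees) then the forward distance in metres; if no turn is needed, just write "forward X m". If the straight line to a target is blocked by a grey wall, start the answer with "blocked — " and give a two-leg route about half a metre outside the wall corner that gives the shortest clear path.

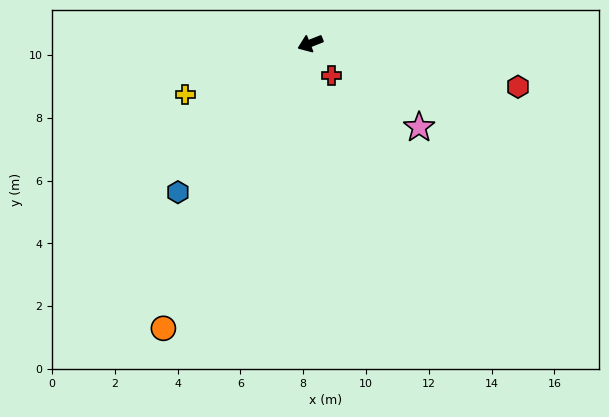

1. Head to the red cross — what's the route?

turn left 102°, forward 1.2 m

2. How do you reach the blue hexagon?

turn left 27°, forward 6.3 m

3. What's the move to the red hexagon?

turn left 147°, forward 6.8 m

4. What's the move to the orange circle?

turn left 41°, forward 10.2 m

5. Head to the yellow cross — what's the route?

forward 4.3 m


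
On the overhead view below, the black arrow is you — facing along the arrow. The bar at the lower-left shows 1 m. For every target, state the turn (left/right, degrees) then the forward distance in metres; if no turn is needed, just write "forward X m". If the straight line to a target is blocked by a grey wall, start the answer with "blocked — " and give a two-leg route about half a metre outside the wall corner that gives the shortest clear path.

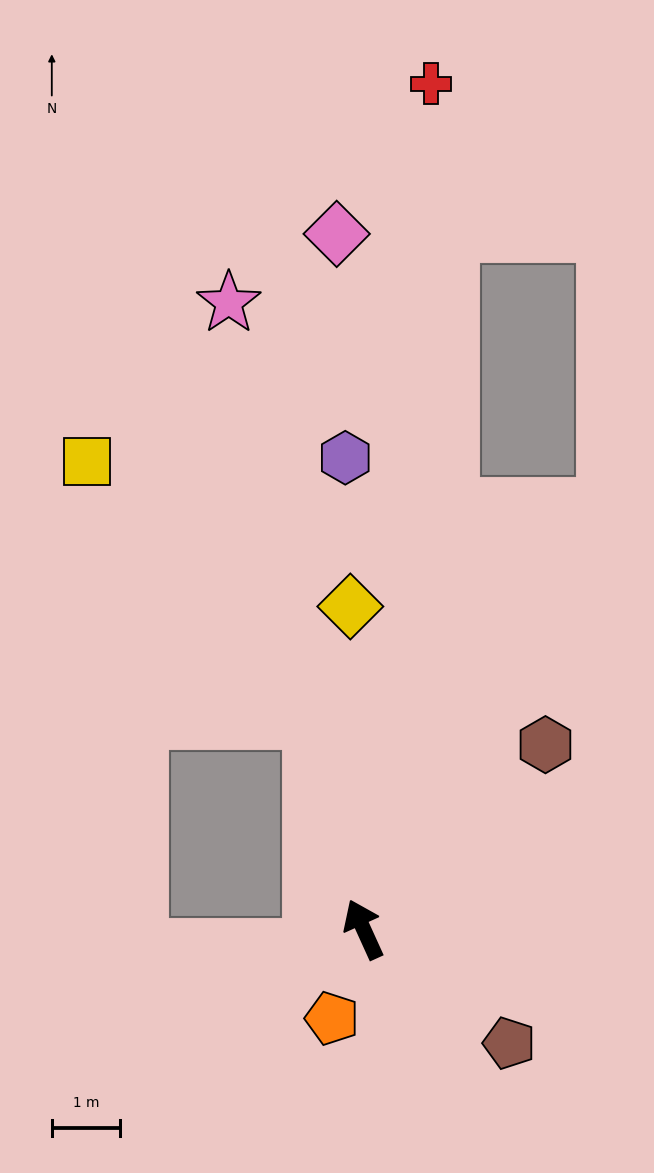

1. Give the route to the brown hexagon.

turn right 69°, forward 3.8 m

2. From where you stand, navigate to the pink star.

turn right 12°, forward 9.4 m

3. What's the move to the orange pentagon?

turn left 136°, forward 1.4 m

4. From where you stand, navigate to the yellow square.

blocked — turn right 10°, forward 3.2 m, then turn left 27°, forward 5.0 m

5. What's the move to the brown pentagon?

turn right 152°, forward 2.7 m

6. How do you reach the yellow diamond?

turn right 22°, forward 4.7 m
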